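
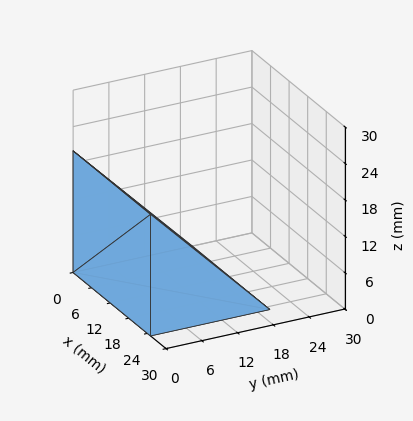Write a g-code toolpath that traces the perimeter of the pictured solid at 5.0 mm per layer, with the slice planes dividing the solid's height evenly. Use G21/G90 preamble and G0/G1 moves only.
Reading the render: the shape is a wedge (ramp): 25 × 20 mm base, rising to 20 mm along the y=0 edge and sloping linearly to z=0 at y=20 (dimensions read to the nearest mm from the axis ticks). For the g-code, the solid's height is divided into equal slices at the stated Δz and each level perimeter traced with G1 moves after a G0 lift.

; perimeter-only toolpath
G21 ; units = mm
G90 ; absolute positioning
G28 ; home
; layer 1
G0 Z5.0
G0 X0.0 Y0.0
G1 X25.0 Y0.0
G1 X25.0 Y15.0
G1 X0.0 Y15.0
G1 X0.0 Y0.0
; layer 2
G0 Z10.0
G0 X0.0 Y0.0
G1 X25.0 Y0.0
G1 X25.0 Y10.0
G1 X0.0 Y10.0
G1 X0.0 Y0.0
; layer 3
G0 Z15.0
G0 X0.0 Y0.0
G1 X25.0 Y0.0
G1 X25.0 Y5.0
G1 X0.0 Y5.0
G1 X0.0 Y0.0
M2 ; end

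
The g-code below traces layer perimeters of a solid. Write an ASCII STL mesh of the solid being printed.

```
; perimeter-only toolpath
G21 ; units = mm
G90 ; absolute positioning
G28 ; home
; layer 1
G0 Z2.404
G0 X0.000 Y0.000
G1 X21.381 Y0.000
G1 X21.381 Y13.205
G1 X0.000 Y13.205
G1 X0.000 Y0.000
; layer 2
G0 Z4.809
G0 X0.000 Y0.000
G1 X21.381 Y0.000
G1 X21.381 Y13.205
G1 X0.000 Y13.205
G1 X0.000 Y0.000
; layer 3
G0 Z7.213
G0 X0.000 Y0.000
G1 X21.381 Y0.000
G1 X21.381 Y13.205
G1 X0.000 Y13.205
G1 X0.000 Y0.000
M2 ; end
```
solid part
  facet normal 0.0000 0.0000 -1.0000
    outer loop
      vertex 21.381 13.205 0.000
      vertex 21.381 0.000 0.000
      vertex 0.000 0.000 0.000
    endloop
  endfacet
  facet normal 0.0000 0.0000 -1.0000
    outer loop
      vertex 0.000 13.205 0.000
      vertex 21.381 13.205 0.000
      vertex 0.000 0.000 0.000
    endloop
  endfacet
  facet normal 0.0000 0.0000 1.0000
    outer loop
      vertex 0.000 0.000 7.213
      vertex 21.381 0.000 7.213
      vertex 21.381 13.205 7.213
    endloop
  endfacet
  facet normal 0.0000 0.0000 1.0000
    outer loop
      vertex 0.000 0.000 7.213
      vertex 21.381 13.205 7.213
      vertex 0.000 13.205 7.213
    endloop
  endfacet
  facet normal 0.0000 -1.0000 0.0000
    outer loop
      vertex 0.000 0.000 0.000
      vertex 21.381 0.000 0.000
      vertex 21.381 0.000 7.213
    endloop
  endfacet
  facet normal 0.0000 -1.0000 0.0000
    outer loop
      vertex 0.000 0.000 0.000
      vertex 21.381 0.000 7.213
      vertex 0.000 0.000 7.213
    endloop
  endfacet
  facet normal 0.0000 1.0000 0.0000
    outer loop
      vertex 21.381 13.205 7.213
      vertex 21.381 13.205 0.000
      vertex 0.000 13.205 0.000
    endloop
  endfacet
  facet normal 0.0000 1.0000 0.0000
    outer loop
      vertex 0.000 13.205 7.213
      vertex 21.381 13.205 7.213
      vertex 0.000 13.205 0.000
    endloop
  endfacet
  facet normal -1.0000 0.0000 0.0000
    outer loop
      vertex 0.000 13.205 7.213
      vertex 0.000 13.205 0.000
      vertex 0.000 0.000 0.000
    endloop
  endfacet
  facet normal -1.0000 0.0000 0.0000
    outer loop
      vertex 0.000 0.000 7.213
      vertex 0.000 13.205 7.213
      vertex 0.000 0.000 0.000
    endloop
  endfacet
  facet normal 1.0000 0.0000 0.0000
    outer loop
      vertex 21.381 0.000 0.000
      vertex 21.381 13.205 0.000
      vertex 21.381 13.205 7.213
    endloop
  endfacet
  facet normal 1.0000 0.0000 0.0000
    outer loop
      vertex 21.381 0.000 0.000
      vertex 21.381 13.205 7.213
      vertex 21.381 0.000 7.213
    endloop
  endfacet
endsolid part

The G0 Z moves step by Δz≈2.404 mm. Every layer's G1 loop is the same polygon, so the solid is a straight extrusion of it from z=0 to z≈7.21. Closing with flat bottom and top caps and triangulating gives 12 facets — a rectangular box, roughly 21.4 × 13.2 mm footprint and 7.21 mm tall.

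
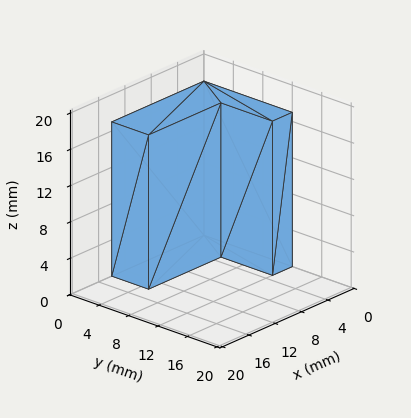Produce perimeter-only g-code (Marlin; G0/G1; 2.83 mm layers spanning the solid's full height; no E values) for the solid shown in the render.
Reading the render: the shape is an L-shaped prism: outer 14 × 12 mm, arm thicknesses ≈ 5 mm (horizontal) and 3 mm (vertical), extruded 17 mm in z (dimensions read to the nearest mm from the axis ticks). For the g-code, the solid's height is divided into equal slices at the stated Δz and each level perimeter traced with G1 moves after a G0 lift.

; perimeter-only toolpath
G21 ; units = mm
G90 ; absolute positioning
G28 ; home
; layer 1
G0 Z2.83
G0 X0.00 Y0.00
G1 X14.00 Y0.00
G1 X14.00 Y5.00
G1 X3.00 Y5.00
G1 X3.00 Y12.00
G1 X0.00 Y12.00
G1 X0.00 Y0.00
; layer 2
G0 Z5.67
G0 X0.00 Y0.00
G1 X14.00 Y0.00
G1 X14.00 Y5.00
G1 X3.00 Y5.00
G1 X3.00 Y12.00
G1 X0.00 Y12.00
G1 X0.00 Y0.00
; layer 3
G0 Z8.50
G0 X0.00 Y0.00
G1 X14.00 Y0.00
G1 X14.00 Y5.00
G1 X3.00 Y5.00
G1 X3.00 Y12.00
G1 X0.00 Y12.00
G1 X0.00 Y0.00
; layer 4
G0 Z11.33
G0 X0.00 Y0.00
G1 X14.00 Y0.00
G1 X14.00 Y5.00
G1 X3.00 Y5.00
G1 X3.00 Y12.00
G1 X0.00 Y12.00
G1 X0.00 Y0.00
; layer 5
G0 Z14.17
G0 X0.00 Y0.00
G1 X14.00 Y0.00
G1 X14.00 Y5.00
G1 X3.00 Y5.00
G1 X3.00 Y12.00
G1 X0.00 Y12.00
G1 X0.00 Y0.00
; layer 6
G0 Z17.00
G0 X0.00 Y0.00
G1 X14.00 Y0.00
G1 X14.00 Y5.00
G1 X3.00 Y5.00
G1 X3.00 Y12.00
G1 X0.00 Y12.00
G1 X0.00 Y0.00
M2 ; end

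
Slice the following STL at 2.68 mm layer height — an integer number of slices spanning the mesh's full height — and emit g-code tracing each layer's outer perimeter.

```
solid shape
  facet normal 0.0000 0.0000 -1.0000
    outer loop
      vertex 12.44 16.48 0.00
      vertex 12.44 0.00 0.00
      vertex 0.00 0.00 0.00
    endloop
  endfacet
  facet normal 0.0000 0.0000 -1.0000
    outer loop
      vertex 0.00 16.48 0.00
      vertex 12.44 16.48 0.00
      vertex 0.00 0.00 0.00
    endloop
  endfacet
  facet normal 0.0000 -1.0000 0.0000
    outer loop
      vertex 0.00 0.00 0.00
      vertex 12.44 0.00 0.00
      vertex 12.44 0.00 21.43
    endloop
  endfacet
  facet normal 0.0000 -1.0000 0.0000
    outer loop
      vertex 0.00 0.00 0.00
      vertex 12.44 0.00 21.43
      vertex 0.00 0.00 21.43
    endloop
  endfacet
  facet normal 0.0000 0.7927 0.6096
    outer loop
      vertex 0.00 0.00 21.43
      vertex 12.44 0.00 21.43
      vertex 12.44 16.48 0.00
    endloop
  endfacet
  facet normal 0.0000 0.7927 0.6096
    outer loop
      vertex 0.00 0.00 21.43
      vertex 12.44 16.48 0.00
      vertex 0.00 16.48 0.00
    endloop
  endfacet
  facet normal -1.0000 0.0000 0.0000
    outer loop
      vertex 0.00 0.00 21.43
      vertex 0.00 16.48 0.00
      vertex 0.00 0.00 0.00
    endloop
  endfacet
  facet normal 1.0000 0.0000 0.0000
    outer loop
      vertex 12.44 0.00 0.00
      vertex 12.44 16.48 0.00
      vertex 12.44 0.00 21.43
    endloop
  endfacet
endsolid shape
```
; perimeter-only toolpath
G21 ; units = mm
G90 ; absolute positioning
G28 ; home
; layer 1
G0 Z2.68
G0 X0.00 Y0.00
G1 X12.44 Y0.00
G1 X12.44 Y14.42
G1 X0.00 Y14.42
G1 X0.00 Y0.00
; layer 2
G0 Z5.36
G0 X0.00 Y0.00
G1 X12.44 Y0.00
G1 X12.44 Y12.36
G1 X0.00 Y12.36
G1 X0.00 Y0.00
; layer 3
G0 Z8.04
G0 X0.00 Y0.00
G1 X12.44 Y0.00
G1 X12.44 Y10.30
G1 X0.00 Y10.30
G1 X0.00 Y0.00
; layer 4
G0 Z10.71
G0 X0.00 Y0.00
G1 X12.44 Y0.00
G1 X12.44 Y8.24
G1 X0.00 Y8.24
G1 X0.00 Y0.00
; layer 5
G0 Z13.39
G0 X0.00 Y0.00
G1 X12.44 Y0.00
G1 X12.44 Y6.18
G1 X0.00 Y6.18
G1 X0.00 Y0.00
; layer 6
G0 Z16.07
G0 X0.00 Y0.00
G1 X12.44 Y0.00
G1 X12.44 Y4.12
G1 X0.00 Y4.12
G1 X0.00 Y0.00
; layer 7
G0 Z18.75
G0 X0.00 Y0.00
G1 X12.44 Y0.00
G1 X12.44 Y2.06
G1 X0.00 Y2.06
G1 X0.00 Y0.00
M2 ; end

The solid is a wedge (ramp): 12.4 × 16.5 mm base, rising to 21.4 mm along the y=0 edge and sloping linearly to z=0 at y=16.5. Slicing at Δz = 2.68 mm — 8 equal slices spanning the solid's height, so layer i sits at z = i·h/8 — gives 7 non-empty perimeters. Each is a 4-segment closed polygon; G0 lifts to the layer z and rapids to the start vertex, then G1 traces the edges. The cross-section shrinks linearly with z (the slice at the apex is degenerate and omitted).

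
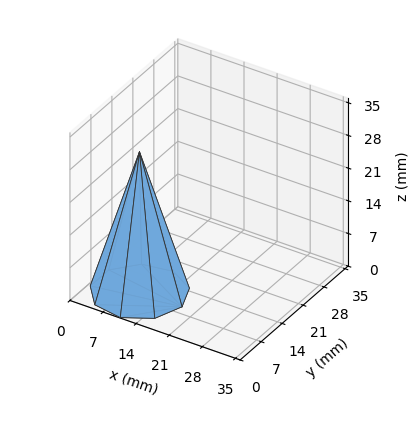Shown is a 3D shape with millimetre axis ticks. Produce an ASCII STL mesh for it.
Reading the render: the shape is a regular 9-sided pyramid, base circumscribed radius ≈ 9 mm, apex at z ≈ 30 mm (dimensions read to the nearest mm from the axis ticks). For the STL, each face is triangulated and given an outward normal.

solid part
  facet normal 0.0000 0.0000 -1.0000
    outer loop
      vertex 10.563 17.863 0.000
      vertex 15.894 14.785 0.000
      vertex 18.000 9.000 0.000
    endloop
  endfacet
  facet normal 0.0000 0.0000 -1.0000
    outer loop
      vertex 4.500 16.794 0.000
      vertex 10.563 17.863 0.000
      vertex 18.000 9.000 0.000
    endloop
  endfacet
  facet normal 0.0000 0.0000 -1.0000
    outer loop
      vertex 0.543 12.078 0.000
      vertex 4.500 16.794 0.000
      vertex 18.000 9.000 0.000
    endloop
  endfacet
  facet normal 0.0000 0.0000 -1.0000
    outer loop
      vertex 0.543 5.922 0.000
      vertex 0.543 12.078 0.000
      vertex 18.000 9.000 0.000
    endloop
  endfacet
  facet normal 0.0000 0.0000 -1.0000
    outer loop
      vertex 4.500 1.206 0.000
      vertex 0.543 5.922 0.000
      vertex 18.000 9.000 0.000
    endloop
  endfacet
  facet normal 0.0000 0.0000 -1.0000
    outer loop
      vertex 10.563 0.137 0.000
      vertex 4.500 1.206 0.000
      vertex 18.000 9.000 0.000
    endloop
  endfacet
  facet normal 0.0000 0.0000 -1.0000
    outer loop
      vertex 15.894 3.215 0.000
      vertex 10.563 0.137 0.000
      vertex 18.000 9.000 0.000
    endloop
  endfacet
  facet normal 0.9044 0.3292 0.2713
    outer loop
      vertex 18.000 9.000 0.000
      vertex 15.894 14.785 0.000
      vertex 9.000 9.000 30.000
    endloop
  endfacet
  facet normal 0.4813 0.8335 0.2713
    outer loop
      vertex 15.894 14.785 0.000
      vertex 10.563 17.863 0.000
      vertex 9.000 9.000 30.000
    endloop
  endfacet
  facet normal -0.1671 0.9479 0.2713
    outer loop
      vertex 10.563 17.863 0.000
      vertex 4.500 16.794 0.000
      vertex 9.000 9.000 30.000
    endloop
  endfacet
  facet normal -0.7373 0.6187 0.2713
    outer loop
      vertex 4.500 16.794 0.000
      vertex 0.543 12.078 0.000
      vertex 9.000 9.000 30.000
    endloop
  endfacet
  facet normal -0.9625 0.0000 0.2713
    outer loop
      vertex 0.543 12.078 0.000
      vertex 0.543 5.922 0.000
      vertex 9.000 9.000 30.000
    endloop
  endfacet
  facet normal -0.7373 -0.6187 0.2713
    outer loop
      vertex 0.543 5.922 0.000
      vertex 4.500 1.206 0.000
      vertex 9.000 9.000 30.000
    endloop
  endfacet
  facet normal -0.1671 -0.9479 0.2713
    outer loop
      vertex 4.500 1.206 0.000
      vertex 10.563 0.137 0.000
      vertex 9.000 9.000 30.000
    endloop
  endfacet
  facet normal 0.4813 -0.8335 0.2713
    outer loop
      vertex 10.563 0.137 0.000
      vertex 15.894 3.215 0.000
      vertex 9.000 9.000 30.000
    endloop
  endfacet
  facet normal 0.9044 -0.3292 0.2713
    outer loop
      vertex 15.894 3.215 0.000
      vertex 18.000 9.000 0.000
      vertex 9.000 9.000 30.000
    endloop
  endfacet
endsolid part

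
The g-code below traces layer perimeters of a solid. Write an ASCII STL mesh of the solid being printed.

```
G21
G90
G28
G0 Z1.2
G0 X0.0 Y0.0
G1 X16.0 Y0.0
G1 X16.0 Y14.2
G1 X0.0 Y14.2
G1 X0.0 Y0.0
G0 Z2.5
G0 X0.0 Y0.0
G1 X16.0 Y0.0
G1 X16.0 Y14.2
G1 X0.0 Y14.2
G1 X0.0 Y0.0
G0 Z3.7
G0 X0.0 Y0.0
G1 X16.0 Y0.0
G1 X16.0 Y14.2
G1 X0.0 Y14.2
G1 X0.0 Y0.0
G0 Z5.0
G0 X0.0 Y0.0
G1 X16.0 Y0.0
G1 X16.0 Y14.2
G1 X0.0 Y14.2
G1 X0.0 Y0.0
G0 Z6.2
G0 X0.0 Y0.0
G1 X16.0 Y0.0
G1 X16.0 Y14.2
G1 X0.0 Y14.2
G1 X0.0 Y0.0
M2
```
solid part
  facet normal 0.0000 0.0000 -1.0000
    outer loop
      vertex 16.0 14.2 0.0
      vertex 16.0 0.0 0.0
      vertex 0.0 0.0 0.0
    endloop
  endfacet
  facet normal 0.0000 0.0000 -1.0000
    outer loop
      vertex 0.0 14.2 0.0
      vertex 16.0 14.2 0.0
      vertex 0.0 0.0 0.0
    endloop
  endfacet
  facet normal 0.0000 0.0000 1.0000
    outer loop
      vertex 0.0 0.0 6.2
      vertex 16.0 0.0 6.2
      vertex 16.0 14.2 6.2
    endloop
  endfacet
  facet normal 0.0000 0.0000 1.0000
    outer loop
      vertex 0.0 0.0 6.2
      vertex 16.0 14.2 6.2
      vertex 0.0 14.2 6.2
    endloop
  endfacet
  facet normal 0.0000 -1.0000 0.0000
    outer loop
      vertex 0.0 0.0 0.0
      vertex 16.0 0.0 0.0
      vertex 16.0 0.0 6.2
    endloop
  endfacet
  facet normal 0.0000 -1.0000 0.0000
    outer loop
      vertex 0.0 0.0 0.0
      vertex 16.0 0.0 6.2
      vertex 0.0 0.0 6.2
    endloop
  endfacet
  facet normal 0.0000 1.0000 0.0000
    outer loop
      vertex 16.0 14.2 6.2
      vertex 16.0 14.2 0.0
      vertex 0.0 14.2 0.0
    endloop
  endfacet
  facet normal 0.0000 1.0000 0.0000
    outer loop
      vertex 0.0 14.2 6.2
      vertex 16.0 14.2 6.2
      vertex 0.0 14.2 0.0
    endloop
  endfacet
  facet normal -1.0000 0.0000 0.0000
    outer loop
      vertex 0.0 14.2 6.2
      vertex 0.0 14.2 0.0
      vertex 0.0 0.0 0.0
    endloop
  endfacet
  facet normal -1.0000 0.0000 0.0000
    outer loop
      vertex 0.0 0.0 6.2
      vertex 0.0 14.2 6.2
      vertex 0.0 0.0 0.0
    endloop
  endfacet
  facet normal 1.0000 0.0000 0.0000
    outer loop
      vertex 16.0 0.0 0.0
      vertex 16.0 14.2 0.0
      vertex 16.0 14.2 6.2
    endloop
  endfacet
  facet normal 1.0000 0.0000 0.0000
    outer loop
      vertex 16.0 0.0 0.0
      vertex 16.0 14.2 6.2
      vertex 16.0 0.0 6.2
    endloop
  endfacet
endsolid part

The G0 Z moves step by Δz≈1.2 mm. Every layer's G1 loop is the same polygon, so the solid is a straight extrusion of it from z=0 to z≈6.2. Closing with flat bottom and top caps and triangulating gives 12 facets — a rectangular box, roughly 16 × 14.2 mm footprint and 6.2 mm tall.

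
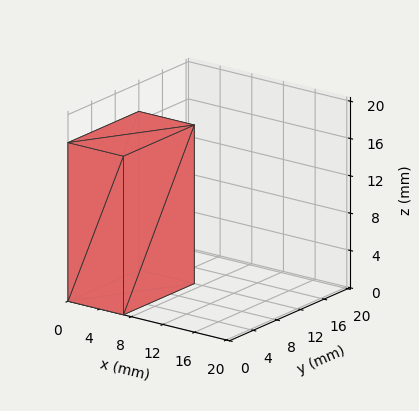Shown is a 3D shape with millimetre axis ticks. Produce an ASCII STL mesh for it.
Reading the render: the shape is a rectangular box, roughly 7 × 12 mm footprint and 17 mm tall (dimensions read to the nearest mm from the axis ticks). For the STL, each face is triangulated and given an outward normal.

solid part
  facet normal 0.0000 0.0000 -1.0000
    outer loop
      vertex 7.0 12.0 0.0
      vertex 7.0 0.0 0.0
      vertex 0.0 0.0 0.0
    endloop
  endfacet
  facet normal 0.0000 0.0000 -1.0000
    outer loop
      vertex 0.0 12.0 0.0
      vertex 7.0 12.0 0.0
      vertex 0.0 0.0 0.0
    endloop
  endfacet
  facet normal 0.0000 0.0000 1.0000
    outer loop
      vertex 0.0 0.0 17.0
      vertex 7.0 0.0 17.0
      vertex 7.0 12.0 17.0
    endloop
  endfacet
  facet normal 0.0000 0.0000 1.0000
    outer loop
      vertex 0.0 0.0 17.0
      vertex 7.0 12.0 17.0
      vertex 0.0 12.0 17.0
    endloop
  endfacet
  facet normal 0.0000 -1.0000 0.0000
    outer loop
      vertex 0.0 0.0 0.0
      vertex 7.0 0.0 0.0
      vertex 7.0 0.0 17.0
    endloop
  endfacet
  facet normal 0.0000 -1.0000 0.0000
    outer loop
      vertex 0.0 0.0 0.0
      vertex 7.0 0.0 17.0
      vertex 0.0 0.0 17.0
    endloop
  endfacet
  facet normal 0.0000 1.0000 0.0000
    outer loop
      vertex 7.0 12.0 17.0
      vertex 7.0 12.0 0.0
      vertex 0.0 12.0 0.0
    endloop
  endfacet
  facet normal 0.0000 1.0000 0.0000
    outer loop
      vertex 0.0 12.0 17.0
      vertex 7.0 12.0 17.0
      vertex 0.0 12.0 0.0
    endloop
  endfacet
  facet normal -1.0000 0.0000 0.0000
    outer loop
      vertex 0.0 12.0 17.0
      vertex 0.0 12.0 0.0
      vertex 0.0 0.0 0.0
    endloop
  endfacet
  facet normal -1.0000 0.0000 0.0000
    outer loop
      vertex 0.0 0.0 17.0
      vertex 0.0 12.0 17.0
      vertex 0.0 0.0 0.0
    endloop
  endfacet
  facet normal 1.0000 0.0000 0.0000
    outer loop
      vertex 7.0 0.0 0.0
      vertex 7.0 12.0 0.0
      vertex 7.0 12.0 17.0
    endloop
  endfacet
  facet normal 1.0000 0.0000 0.0000
    outer loop
      vertex 7.0 0.0 0.0
      vertex 7.0 12.0 17.0
      vertex 7.0 0.0 17.0
    endloop
  endfacet
endsolid part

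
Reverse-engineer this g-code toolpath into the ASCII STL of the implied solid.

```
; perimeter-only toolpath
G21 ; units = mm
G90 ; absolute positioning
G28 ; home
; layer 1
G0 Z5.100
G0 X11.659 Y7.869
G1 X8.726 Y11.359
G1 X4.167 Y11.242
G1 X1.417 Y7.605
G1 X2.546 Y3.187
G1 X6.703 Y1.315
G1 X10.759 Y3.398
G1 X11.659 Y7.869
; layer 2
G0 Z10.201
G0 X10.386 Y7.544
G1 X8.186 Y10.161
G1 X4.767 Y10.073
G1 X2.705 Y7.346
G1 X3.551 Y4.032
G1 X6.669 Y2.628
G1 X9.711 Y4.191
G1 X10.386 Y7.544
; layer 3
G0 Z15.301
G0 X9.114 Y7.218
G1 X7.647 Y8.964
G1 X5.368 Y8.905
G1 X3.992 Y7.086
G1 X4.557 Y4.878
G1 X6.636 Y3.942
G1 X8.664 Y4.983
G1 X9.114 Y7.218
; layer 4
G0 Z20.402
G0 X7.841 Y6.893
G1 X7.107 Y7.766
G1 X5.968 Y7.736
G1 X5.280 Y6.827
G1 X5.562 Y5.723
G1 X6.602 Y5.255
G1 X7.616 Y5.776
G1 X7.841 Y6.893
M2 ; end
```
solid part
  facet normal 0.0000 0.0000 -1.0000
    outer loop
      vertex 3.567 12.410 0.000
      vertex 9.265 12.557 0.000
      vertex 12.932 8.194 0.000
    endloop
  endfacet
  facet normal 0.0000 0.0000 -1.0000
    outer loop
      vertex 0.129 7.864 0.000
      vertex 3.567 12.410 0.000
      vertex 12.932 8.194 0.000
    endloop
  endfacet
  facet normal 0.0000 0.0000 -1.0000
    outer loop
      vertex 1.540 2.342 0.000
      vertex 0.129 7.864 0.000
      vertex 12.932 8.194 0.000
    endloop
  endfacet
  facet normal 0.0000 0.0000 -1.0000
    outer loop
      vertex 6.737 0.002 0.000
      vertex 1.540 2.342 0.000
      vertex 12.932 8.194 0.000
    endloop
  endfacet
  facet normal 0.0000 0.0000 -1.0000
    outer loop
      vertex 11.807 2.606 0.000
      vertex 6.737 0.002 0.000
      vertex 12.932 8.194 0.000
    endloop
  endfacet
  facet normal 0.7457 0.6268 0.2261
    outer loop
      vertex 12.932 8.194 0.000
      vertex 9.265 12.557 0.000
      vertex 6.568 6.568 25.502
    endloop
  endfacet
  facet normal -0.0251 0.9738 0.2260
    outer loop
      vertex 9.265 12.557 0.000
      vertex 3.567 12.410 0.000
      vertex 6.568 6.568 25.502
    endloop
  endfacet
  facet normal -0.7770 0.5876 0.2260
    outer loop
      vertex 3.567 12.410 0.000
      vertex 0.129 7.864 0.000
      vertex 6.568 6.568 25.502
    endloop
  endfacet
  facet normal -0.9438 -0.2412 0.2260
    outer loop
      vertex 0.129 7.864 0.000
      vertex 1.540 2.342 0.000
      vertex 6.568 6.568 25.502
    endloop
  endfacet
  facet normal -0.3999 -0.8882 0.2260
    outer loop
      vertex 1.540 2.342 0.000
      vertex 6.737 0.002 0.000
      vertex 6.568 6.568 25.502
    endloop
  endfacet
  facet normal 0.4450 -0.8665 0.2260
    outer loop
      vertex 6.737 0.002 0.000
      vertex 11.807 2.606 0.000
      vertex 6.568 6.568 25.502
    endloop
  endfacet
  facet normal 0.9550 -0.1923 0.2260
    outer loop
      vertex 11.807 2.606 0.000
      vertex 12.932 8.194 0.000
      vertex 6.568 6.568 25.502
    endloop
  endfacet
endsolid part

The G0 Z moves step by Δz≈5.100 mm. The G1 loops shrink linearly with z, so the solid tapers from its base footprint up to z≈25.5. Closing with a flat bottom cap and the tapered top and triangulating gives 12 facets — a regular 7-sided pyramid, base circumscribed radius ≈ 6.57 mm, apex at z ≈ 25.5 mm.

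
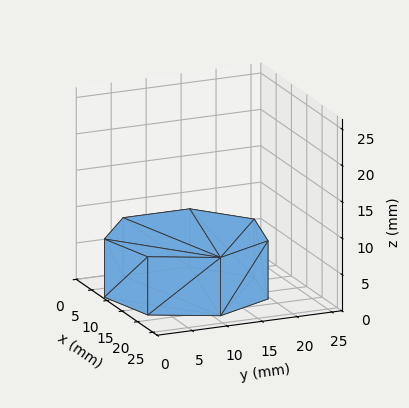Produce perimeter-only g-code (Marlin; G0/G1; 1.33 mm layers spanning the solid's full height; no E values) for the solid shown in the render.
Reading the render: the shape is a regular 7-sided prism (a cylinder approximated with 7 flat sides), circumscribed radius ≈ 11 mm, height ≈ 8 mm (dimensions read to the nearest mm from the axis ticks). For the g-code, the solid's height is divided into equal slices at the stated Δz and each level perimeter traced with G1 moves after a G0 lift.

; perimeter-only toolpath
G21 ; units = mm
G90 ; absolute positioning
G28 ; home
; layer 1
G0 Z1.33
G0 X22.00 Y11.00
G1 X17.86 Y19.60
G1 X8.55 Y21.72
G1 X1.09 Y15.77
G1 X1.09 Y6.23
G1 X8.55 Y0.28
G1 X17.86 Y2.40
G1 X22.00 Y11.00
; layer 2
G0 Z2.67
G0 X22.00 Y11.00
G1 X17.86 Y19.60
G1 X8.55 Y21.72
G1 X1.09 Y15.77
G1 X1.09 Y6.23
G1 X8.55 Y0.28
G1 X17.86 Y2.40
G1 X22.00 Y11.00
; layer 3
G0 Z4.00
G0 X22.00 Y11.00
G1 X17.86 Y19.60
G1 X8.55 Y21.72
G1 X1.09 Y15.77
G1 X1.09 Y6.23
G1 X8.55 Y0.28
G1 X17.86 Y2.40
G1 X22.00 Y11.00
; layer 4
G0 Z5.33
G0 X22.00 Y11.00
G1 X17.86 Y19.60
G1 X8.55 Y21.72
G1 X1.09 Y15.77
G1 X1.09 Y6.23
G1 X8.55 Y0.28
G1 X17.86 Y2.40
G1 X22.00 Y11.00
; layer 5
G0 Z6.67
G0 X22.00 Y11.00
G1 X17.86 Y19.60
G1 X8.55 Y21.72
G1 X1.09 Y15.77
G1 X1.09 Y6.23
G1 X8.55 Y0.28
G1 X17.86 Y2.40
G1 X22.00 Y11.00
; layer 6
G0 Z8.00
G0 X22.00 Y11.00
G1 X17.86 Y19.60
G1 X8.55 Y21.72
G1 X1.09 Y15.77
G1 X1.09 Y6.23
G1 X8.55 Y0.28
G1 X17.86 Y2.40
G1 X22.00 Y11.00
M2 ; end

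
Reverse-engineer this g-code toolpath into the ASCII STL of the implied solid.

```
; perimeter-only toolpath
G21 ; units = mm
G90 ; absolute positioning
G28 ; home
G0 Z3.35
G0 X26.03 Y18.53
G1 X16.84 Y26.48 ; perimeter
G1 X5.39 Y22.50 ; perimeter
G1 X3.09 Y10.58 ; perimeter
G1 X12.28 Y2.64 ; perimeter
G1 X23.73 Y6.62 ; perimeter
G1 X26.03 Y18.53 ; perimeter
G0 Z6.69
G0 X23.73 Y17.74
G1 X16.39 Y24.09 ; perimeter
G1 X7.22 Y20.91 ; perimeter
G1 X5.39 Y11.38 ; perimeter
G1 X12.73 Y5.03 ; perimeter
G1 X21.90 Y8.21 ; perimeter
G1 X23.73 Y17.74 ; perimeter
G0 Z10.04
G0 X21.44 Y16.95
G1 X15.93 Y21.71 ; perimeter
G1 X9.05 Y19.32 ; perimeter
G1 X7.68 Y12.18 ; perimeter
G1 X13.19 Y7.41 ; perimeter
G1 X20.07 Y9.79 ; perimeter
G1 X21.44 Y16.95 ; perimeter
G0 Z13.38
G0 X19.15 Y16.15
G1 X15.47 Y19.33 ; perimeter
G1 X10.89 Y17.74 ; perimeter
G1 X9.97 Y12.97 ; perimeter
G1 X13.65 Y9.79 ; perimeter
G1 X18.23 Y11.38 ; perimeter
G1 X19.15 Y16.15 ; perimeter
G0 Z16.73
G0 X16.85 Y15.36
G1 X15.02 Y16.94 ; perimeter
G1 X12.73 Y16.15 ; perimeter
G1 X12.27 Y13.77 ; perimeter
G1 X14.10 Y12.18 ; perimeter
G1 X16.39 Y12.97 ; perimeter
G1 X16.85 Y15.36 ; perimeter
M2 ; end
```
solid part
  facet normal 0.0000 0.0000 -1.0000
    outer loop
      vertex 3.55 24.09 0.00
      vertex 17.30 28.86 0.00
      vertex 28.32 19.33 0.00
    endloop
  endfacet
  facet normal 0.0000 0.0000 -1.0000
    outer loop
      vertex 0.80 9.79 0.00
      vertex 3.55 24.09 0.00
      vertex 28.32 19.33 0.00
    endloop
  endfacet
  facet normal 0.0000 0.0000 -1.0000
    outer loop
      vertex 11.82 0.26 0.00
      vertex 0.80 9.79 0.00
      vertex 28.32 19.33 0.00
    endloop
  endfacet
  facet normal 0.0000 0.0000 -1.0000
    outer loop
      vertex 25.57 5.03 0.00
      vertex 11.82 0.26 0.00
      vertex 28.32 19.33 0.00
    endloop
  endfacet
  facet normal 0.5539 0.6405 0.5320
    outer loop
      vertex 28.32 19.33 0.00
      vertex 17.30 28.86 0.00
      vertex 14.56 14.56 20.07
    endloop
  endfacet
  facet normal -0.2775 0.7999 0.5321
    outer loop
      vertex 17.30 28.86 0.00
      vertex 3.55 24.09 0.00
      vertex 14.56 14.56 20.07
    endloop
  endfacet
  facet normal -0.8315 0.1599 0.5321
    outer loop
      vertex 3.55 24.09 0.00
      vertex 0.80 9.79 0.00
      vertex 14.56 14.56 20.07
    endloop
  endfacet
  facet normal -0.5539 -0.6405 0.5320
    outer loop
      vertex 0.80 9.79 0.00
      vertex 11.82 0.26 0.00
      vertex 14.56 14.56 20.07
    endloop
  endfacet
  facet normal 0.2775 -0.7999 0.5321
    outer loop
      vertex 11.82 0.26 0.00
      vertex 25.57 5.03 0.00
      vertex 14.56 14.56 20.07
    endloop
  endfacet
  facet normal 0.8315 -0.1599 0.5321
    outer loop
      vertex 25.57 5.03 0.00
      vertex 28.32 19.33 0.00
      vertex 14.56 14.56 20.07
    endloop
  endfacet
endsolid part

The G0 Z moves step by Δz≈3.35 mm. The G1 loops shrink linearly with z, so the solid tapers from its base footprint up to z≈20.1. Closing with a flat bottom cap and the tapered top and triangulating gives 10 facets — a regular 6-sided pyramid, base circumscribed radius ≈ 14.6 mm, apex at z ≈ 20.1 mm.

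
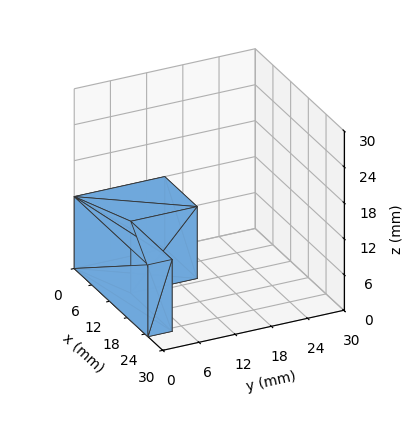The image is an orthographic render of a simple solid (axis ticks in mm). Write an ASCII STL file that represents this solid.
Reading the render: the shape is an L-shaped prism: outer 25 × 15 mm, arm thicknesses ≈ 4 mm (horizontal) and 11 mm (vertical), extruded 12 mm in z (dimensions read to the nearest mm from the axis ticks). For the STL, each face is triangulated and given an outward normal.

solid part
  facet normal 0.0000 0.0000 -1.0000
    outer loop
      vertex 25.000 4.000 0.000
      vertex 25.000 0.000 0.000
      vertex 0.000 0.000 0.000
    endloop
  endfacet
  facet normal 0.0000 0.0000 -1.0000
    outer loop
      vertex 11.000 4.000 0.000
      vertex 25.000 4.000 0.000
      vertex 0.000 0.000 0.000
    endloop
  endfacet
  facet normal 0.0000 0.0000 -1.0000
    outer loop
      vertex 11.000 15.000 0.000
      vertex 11.000 4.000 0.000
      vertex 0.000 0.000 0.000
    endloop
  endfacet
  facet normal 0.0000 0.0000 -1.0000
    outer loop
      vertex 0.000 15.000 0.000
      vertex 11.000 15.000 0.000
      vertex 0.000 0.000 0.000
    endloop
  endfacet
  facet normal 0.0000 0.0000 1.0000
    outer loop
      vertex 0.000 0.000 12.000
      vertex 25.000 0.000 12.000
      vertex 25.000 4.000 12.000
    endloop
  endfacet
  facet normal 0.0000 0.0000 1.0000
    outer loop
      vertex 0.000 0.000 12.000
      vertex 25.000 4.000 12.000
      vertex 11.000 4.000 12.000
    endloop
  endfacet
  facet normal 0.0000 0.0000 1.0000
    outer loop
      vertex 0.000 0.000 12.000
      vertex 11.000 4.000 12.000
      vertex 11.000 15.000 12.000
    endloop
  endfacet
  facet normal 0.0000 0.0000 1.0000
    outer loop
      vertex 0.000 0.000 12.000
      vertex 11.000 15.000 12.000
      vertex 0.000 15.000 12.000
    endloop
  endfacet
  facet normal 0.0000 -1.0000 0.0000
    outer loop
      vertex 0.000 0.000 0.000
      vertex 25.000 0.000 0.000
      vertex 25.000 0.000 12.000
    endloop
  endfacet
  facet normal 0.0000 -1.0000 0.0000
    outer loop
      vertex 0.000 0.000 0.000
      vertex 25.000 0.000 12.000
      vertex 0.000 0.000 12.000
    endloop
  endfacet
  facet normal 1.0000 0.0000 0.0000
    outer loop
      vertex 25.000 0.000 0.000
      vertex 25.000 4.000 0.000
      vertex 25.000 4.000 12.000
    endloop
  endfacet
  facet normal 1.0000 0.0000 0.0000
    outer loop
      vertex 25.000 0.000 0.000
      vertex 25.000 4.000 12.000
      vertex 25.000 0.000 12.000
    endloop
  endfacet
  facet normal 0.0000 1.0000 0.0000
    outer loop
      vertex 25.000 4.000 0.000
      vertex 11.000 4.000 0.000
      vertex 11.000 4.000 12.000
    endloop
  endfacet
  facet normal 0.0000 1.0000 0.0000
    outer loop
      vertex 25.000 4.000 0.000
      vertex 11.000 4.000 12.000
      vertex 25.000 4.000 12.000
    endloop
  endfacet
  facet normal 1.0000 0.0000 0.0000
    outer loop
      vertex 11.000 4.000 0.000
      vertex 11.000 15.000 0.000
      vertex 11.000 15.000 12.000
    endloop
  endfacet
  facet normal 1.0000 0.0000 0.0000
    outer loop
      vertex 11.000 4.000 0.000
      vertex 11.000 15.000 12.000
      vertex 11.000 4.000 12.000
    endloop
  endfacet
  facet normal 0.0000 1.0000 0.0000
    outer loop
      vertex 11.000 15.000 0.000
      vertex 0.000 15.000 0.000
      vertex 0.000 15.000 12.000
    endloop
  endfacet
  facet normal 0.0000 1.0000 0.0000
    outer loop
      vertex 11.000 15.000 0.000
      vertex 0.000 15.000 12.000
      vertex 11.000 15.000 12.000
    endloop
  endfacet
  facet normal -1.0000 0.0000 0.0000
    outer loop
      vertex 0.000 15.000 0.000
      vertex 0.000 0.000 0.000
      vertex 0.000 0.000 12.000
    endloop
  endfacet
  facet normal -1.0000 0.0000 0.0000
    outer loop
      vertex 0.000 15.000 0.000
      vertex 0.000 0.000 12.000
      vertex 0.000 15.000 12.000
    endloop
  endfacet
endsolid part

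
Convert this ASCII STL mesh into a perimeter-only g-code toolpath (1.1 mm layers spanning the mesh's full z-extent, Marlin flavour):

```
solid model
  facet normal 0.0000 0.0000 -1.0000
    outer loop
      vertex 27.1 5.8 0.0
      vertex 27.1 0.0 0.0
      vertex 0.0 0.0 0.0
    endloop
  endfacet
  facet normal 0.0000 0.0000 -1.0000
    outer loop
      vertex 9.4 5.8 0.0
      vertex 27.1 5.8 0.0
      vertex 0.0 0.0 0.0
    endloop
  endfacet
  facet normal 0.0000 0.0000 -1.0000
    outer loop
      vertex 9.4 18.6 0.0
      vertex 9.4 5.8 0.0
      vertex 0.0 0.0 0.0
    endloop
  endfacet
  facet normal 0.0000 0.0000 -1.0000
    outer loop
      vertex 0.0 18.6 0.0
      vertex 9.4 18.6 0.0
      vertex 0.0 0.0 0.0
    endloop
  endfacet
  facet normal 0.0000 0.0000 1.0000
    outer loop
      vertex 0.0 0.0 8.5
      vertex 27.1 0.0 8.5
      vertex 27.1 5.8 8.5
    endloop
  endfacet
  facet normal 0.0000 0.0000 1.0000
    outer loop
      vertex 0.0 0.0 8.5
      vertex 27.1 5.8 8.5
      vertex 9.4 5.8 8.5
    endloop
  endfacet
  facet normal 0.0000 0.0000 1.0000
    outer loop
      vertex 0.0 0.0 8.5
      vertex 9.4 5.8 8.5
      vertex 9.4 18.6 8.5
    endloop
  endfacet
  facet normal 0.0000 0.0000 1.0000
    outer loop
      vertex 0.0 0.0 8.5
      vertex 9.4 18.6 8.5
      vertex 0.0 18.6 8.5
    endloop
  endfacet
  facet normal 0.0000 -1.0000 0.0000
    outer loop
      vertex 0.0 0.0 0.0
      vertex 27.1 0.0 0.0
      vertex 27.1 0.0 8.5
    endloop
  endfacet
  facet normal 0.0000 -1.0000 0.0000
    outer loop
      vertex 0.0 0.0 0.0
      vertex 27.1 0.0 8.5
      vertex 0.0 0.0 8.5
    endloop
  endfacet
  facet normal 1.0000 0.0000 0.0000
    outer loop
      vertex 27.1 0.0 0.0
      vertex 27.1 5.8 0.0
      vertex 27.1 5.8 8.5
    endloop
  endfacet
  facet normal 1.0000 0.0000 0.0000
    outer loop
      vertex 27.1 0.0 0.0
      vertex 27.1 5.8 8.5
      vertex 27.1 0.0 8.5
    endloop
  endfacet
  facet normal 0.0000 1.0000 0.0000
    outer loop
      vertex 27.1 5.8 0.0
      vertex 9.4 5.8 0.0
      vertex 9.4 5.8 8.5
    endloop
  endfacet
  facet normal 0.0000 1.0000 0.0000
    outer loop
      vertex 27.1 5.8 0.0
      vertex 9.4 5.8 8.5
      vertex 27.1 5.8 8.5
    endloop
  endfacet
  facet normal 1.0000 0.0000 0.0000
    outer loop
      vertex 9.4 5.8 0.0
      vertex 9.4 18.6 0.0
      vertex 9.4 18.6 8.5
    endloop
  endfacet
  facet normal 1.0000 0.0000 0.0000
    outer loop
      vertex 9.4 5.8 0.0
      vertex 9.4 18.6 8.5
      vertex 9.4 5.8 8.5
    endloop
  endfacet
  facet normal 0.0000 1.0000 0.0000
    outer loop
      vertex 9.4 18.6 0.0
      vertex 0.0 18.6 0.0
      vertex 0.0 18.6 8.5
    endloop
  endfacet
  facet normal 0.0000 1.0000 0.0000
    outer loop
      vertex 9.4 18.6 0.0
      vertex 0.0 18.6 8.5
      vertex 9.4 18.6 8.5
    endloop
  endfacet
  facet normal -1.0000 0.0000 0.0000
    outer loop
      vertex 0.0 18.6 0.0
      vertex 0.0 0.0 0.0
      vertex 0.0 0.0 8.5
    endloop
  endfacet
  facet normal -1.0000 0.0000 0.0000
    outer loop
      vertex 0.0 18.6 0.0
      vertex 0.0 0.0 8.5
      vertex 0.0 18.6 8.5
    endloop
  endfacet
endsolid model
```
; perimeter-only toolpath
G21 ; units = mm
G90 ; absolute positioning
G28 ; home
; layer 1
G0 Z1.1
G0 X0.0 Y0.0
G1 X27.1 Y0.0
G1 X27.1 Y5.8
G1 X9.4 Y5.8
G1 X9.4 Y18.6
G1 X0.0 Y18.6
G1 X0.0 Y0.0
; layer 2
G0 Z2.1
G0 X0.0 Y0.0
G1 X27.1 Y0.0
G1 X27.1 Y5.8
G1 X9.4 Y5.8
G1 X9.4 Y18.6
G1 X0.0 Y18.6
G1 X0.0 Y0.0
; layer 3
G0 Z3.2
G0 X0.0 Y0.0
G1 X27.1 Y0.0
G1 X27.1 Y5.8
G1 X9.4 Y5.8
G1 X9.4 Y18.6
G1 X0.0 Y18.6
G1 X0.0 Y0.0
; layer 4
G0 Z4.2
G0 X0.0 Y0.0
G1 X27.1 Y0.0
G1 X27.1 Y5.8
G1 X9.4 Y5.8
G1 X9.4 Y18.6
G1 X0.0 Y18.6
G1 X0.0 Y0.0
; layer 5
G0 Z5.3
G0 X0.0 Y0.0
G1 X27.1 Y0.0
G1 X27.1 Y5.8
G1 X9.4 Y5.8
G1 X9.4 Y18.6
G1 X0.0 Y18.6
G1 X0.0 Y0.0
; layer 6
G0 Z6.4
G0 X0.0 Y0.0
G1 X27.1 Y0.0
G1 X27.1 Y5.8
G1 X9.4 Y5.8
G1 X9.4 Y18.6
G1 X0.0 Y18.6
G1 X0.0 Y0.0
; layer 7
G0 Z7.4
G0 X0.0 Y0.0
G1 X27.1 Y0.0
G1 X27.1 Y5.8
G1 X9.4 Y5.8
G1 X9.4 Y18.6
G1 X0.0 Y18.6
G1 X0.0 Y0.0
; layer 8
G0 Z8.5
G0 X0.0 Y0.0
G1 X27.1 Y0.0
G1 X27.1 Y5.8
G1 X9.4 Y5.8
G1 X9.4 Y18.6
G1 X0.0 Y18.6
G1 X0.0 Y0.0
M2 ; end

The solid is an L-shaped prism: outer 27.1 × 18.6 mm, arm thicknesses ≈ 5.8 mm (horizontal) and 9.4 mm (vertical), extruded 8.5 mm in z. Slicing at Δz = 1.1 mm — 8 equal slices spanning the solid's height, so layer i sits at z = i·h/8 — gives 8 non-empty perimeters. Each is a 6-segment closed polygon; G0 lifts to the layer z and rapids to the start vertex, then G1 traces the edges.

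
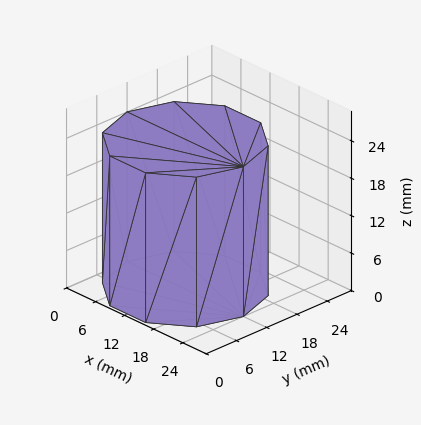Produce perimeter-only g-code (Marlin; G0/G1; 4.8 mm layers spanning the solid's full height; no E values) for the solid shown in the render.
Reading the render: the shape is a regular 10-sided prism (a cylinder approximated with 10 flat sides), circumscribed radius ≈ 12 mm, height ≈ 24 mm (dimensions read to the nearest mm from the axis ticks). For the g-code, the solid's height is divided into equal slices at the stated Δz and each level perimeter traced with G1 moves after a G0 lift.

; perimeter-only toolpath
G21 ; units = mm
G90 ; absolute positioning
G28 ; home
; layer 1
G0 Z4.8
G0 X24.0 Y12.0
G1 X21.7 Y19.1
G1 X15.7 Y23.4
G1 X8.3 Y23.4
G1 X2.3 Y19.1
G1 X0.0 Y12.0
G1 X2.3 Y4.9
G1 X8.3 Y0.6
G1 X15.7 Y0.6
G1 X21.7 Y4.9
G1 X24.0 Y12.0
; layer 2
G0 Z9.6
G0 X24.0 Y12.0
G1 X21.7 Y19.1
G1 X15.7 Y23.4
G1 X8.3 Y23.4
G1 X2.3 Y19.1
G1 X0.0 Y12.0
G1 X2.3 Y4.9
G1 X8.3 Y0.6
G1 X15.7 Y0.6
G1 X21.7 Y4.9
G1 X24.0 Y12.0
; layer 3
G0 Z14.4
G0 X24.0 Y12.0
G1 X21.7 Y19.1
G1 X15.7 Y23.4
G1 X8.3 Y23.4
G1 X2.3 Y19.1
G1 X0.0 Y12.0
G1 X2.3 Y4.9
G1 X8.3 Y0.6
G1 X15.7 Y0.6
G1 X21.7 Y4.9
G1 X24.0 Y12.0
; layer 4
G0 Z19.2
G0 X24.0 Y12.0
G1 X21.7 Y19.1
G1 X15.7 Y23.4
G1 X8.3 Y23.4
G1 X2.3 Y19.1
G1 X0.0 Y12.0
G1 X2.3 Y4.9
G1 X8.3 Y0.6
G1 X15.7 Y0.6
G1 X21.7 Y4.9
G1 X24.0 Y12.0
; layer 5
G0 Z24.0
G0 X24.0 Y12.0
G1 X21.7 Y19.1
G1 X15.7 Y23.4
G1 X8.3 Y23.4
G1 X2.3 Y19.1
G1 X0.0 Y12.0
G1 X2.3 Y4.9
G1 X8.3 Y0.6
G1 X15.7 Y0.6
G1 X21.7 Y4.9
G1 X24.0 Y12.0
M2 ; end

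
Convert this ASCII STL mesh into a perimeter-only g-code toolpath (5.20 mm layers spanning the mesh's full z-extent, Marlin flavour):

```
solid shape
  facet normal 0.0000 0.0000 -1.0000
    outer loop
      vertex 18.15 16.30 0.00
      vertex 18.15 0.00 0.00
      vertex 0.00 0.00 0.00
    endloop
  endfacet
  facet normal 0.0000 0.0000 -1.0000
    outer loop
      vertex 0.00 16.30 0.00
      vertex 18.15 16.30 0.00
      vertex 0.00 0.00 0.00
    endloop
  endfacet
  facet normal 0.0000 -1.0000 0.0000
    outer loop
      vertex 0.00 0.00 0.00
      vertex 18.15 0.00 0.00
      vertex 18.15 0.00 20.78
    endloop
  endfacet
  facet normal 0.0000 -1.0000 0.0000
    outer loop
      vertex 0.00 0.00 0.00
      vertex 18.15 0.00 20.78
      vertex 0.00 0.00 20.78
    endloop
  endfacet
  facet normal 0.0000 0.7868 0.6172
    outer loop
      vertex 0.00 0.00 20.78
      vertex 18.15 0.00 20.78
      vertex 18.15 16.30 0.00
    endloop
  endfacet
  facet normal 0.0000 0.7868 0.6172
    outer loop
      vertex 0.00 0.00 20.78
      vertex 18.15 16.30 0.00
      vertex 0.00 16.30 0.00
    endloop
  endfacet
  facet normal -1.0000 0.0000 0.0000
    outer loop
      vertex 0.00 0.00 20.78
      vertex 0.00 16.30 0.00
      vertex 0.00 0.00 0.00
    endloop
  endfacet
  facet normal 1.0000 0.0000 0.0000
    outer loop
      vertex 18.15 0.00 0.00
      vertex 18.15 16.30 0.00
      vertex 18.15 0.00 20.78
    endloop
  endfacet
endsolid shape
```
; perimeter-only toolpath
G21 ; units = mm
G90 ; absolute positioning
G28 ; home
; layer 1
G0 Z5.20
G0 X0.00 Y0.00
G1 X18.15 Y0.00
G1 X18.15 Y12.23
G1 X0.00 Y12.23
G1 X0.00 Y0.00
; layer 2
G0 Z10.39
G0 X0.00 Y0.00
G1 X18.15 Y0.00
G1 X18.15 Y8.15
G1 X0.00 Y8.15
G1 X0.00 Y0.00
; layer 3
G0 Z15.59
G0 X0.00 Y0.00
G1 X18.15 Y0.00
G1 X18.15 Y4.08
G1 X0.00 Y4.08
G1 X0.00 Y0.00
M2 ; end

The solid is a wedge (ramp): 18.1 × 16.3 mm base, rising to 20.8 mm along the y=0 edge and sloping linearly to z=0 at y=16.3. Slicing at Δz = 5.20 mm — 4 equal slices spanning the solid's height, so layer i sits at z = i·h/4 — gives 3 non-empty perimeters. Each is a 4-segment closed polygon; G0 lifts to the layer z and rapids to the start vertex, then G1 traces the edges. The cross-section shrinks linearly with z (the slice at the apex is degenerate and omitted).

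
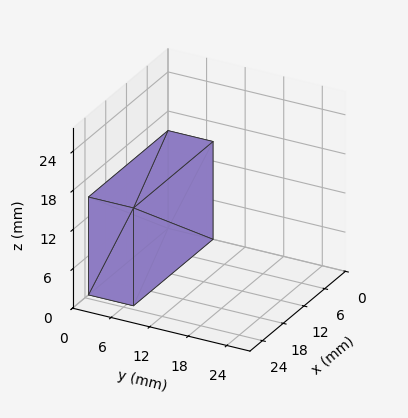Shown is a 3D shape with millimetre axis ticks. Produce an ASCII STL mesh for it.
Reading the render: the shape is a rectangular box, roughly 23 × 7 mm footprint and 15 mm tall (dimensions read to the nearest mm from the axis ticks). For the STL, each face is triangulated and given an outward normal.

solid part
  facet normal 0.0000 0.0000 -1.0000
    outer loop
      vertex 23.0 7.0 0.0
      vertex 23.0 0.0 0.0
      vertex 0.0 0.0 0.0
    endloop
  endfacet
  facet normal 0.0000 0.0000 -1.0000
    outer loop
      vertex 0.0 7.0 0.0
      vertex 23.0 7.0 0.0
      vertex 0.0 0.0 0.0
    endloop
  endfacet
  facet normal 0.0000 0.0000 1.0000
    outer loop
      vertex 0.0 0.0 15.0
      vertex 23.0 0.0 15.0
      vertex 23.0 7.0 15.0
    endloop
  endfacet
  facet normal 0.0000 0.0000 1.0000
    outer loop
      vertex 0.0 0.0 15.0
      vertex 23.0 7.0 15.0
      vertex 0.0 7.0 15.0
    endloop
  endfacet
  facet normal 0.0000 -1.0000 0.0000
    outer loop
      vertex 0.0 0.0 0.0
      vertex 23.0 0.0 0.0
      vertex 23.0 0.0 15.0
    endloop
  endfacet
  facet normal 0.0000 -1.0000 0.0000
    outer loop
      vertex 0.0 0.0 0.0
      vertex 23.0 0.0 15.0
      vertex 0.0 0.0 15.0
    endloop
  endfacet
  facet normal 0.0000 1.0000 0.0000
    outer loop
      vertex 23.0 7.0 15.0
      vertex 23.0 7.0 0.0
      vertex 0.0 7.0 0.0
    endloop
  endfacet
  facet normal 0.0000 1.0000 0.0000
    outer loop
      vertex 0.0 7.0 15.0
      vertex 23.0 7.0 15.0
      vertex 0.0 7.0 0.0
    endloop
  endfacet
  facet normal -1.0000 0.0000 0.0000
    outer loop
      vertex 0.0 7.0 15.0
      vertex 0.0 7.0 0.0
      vertex 0.0 0.0 0.0
    endloop
  endfacet
  facet normal -1.0000 0.0000 0.0000
    outer loop
      vertex 0.0 0.0 15.0
      vertex 0.0 7.0 15.0
      vertex 0.0 0.0 0.0
    endloop
  endfacet
  facet normal 1.0000 0.0000 0.0000
    outer loop
      vertex 23.0 0.0 0.0
      vertex 23.0 7.0 0.0
      vertex 23.0 7.0 15.0
    endloop
  endfacet
  facet normal 1.0000 0.0000 0.0000
    outer loop
      vertex 23.0 0.0 0.0
      vertex 23.0 7.0 15.0
      vertex 23.0 0.0 15.0
    endloop
  endfacet
endsolid part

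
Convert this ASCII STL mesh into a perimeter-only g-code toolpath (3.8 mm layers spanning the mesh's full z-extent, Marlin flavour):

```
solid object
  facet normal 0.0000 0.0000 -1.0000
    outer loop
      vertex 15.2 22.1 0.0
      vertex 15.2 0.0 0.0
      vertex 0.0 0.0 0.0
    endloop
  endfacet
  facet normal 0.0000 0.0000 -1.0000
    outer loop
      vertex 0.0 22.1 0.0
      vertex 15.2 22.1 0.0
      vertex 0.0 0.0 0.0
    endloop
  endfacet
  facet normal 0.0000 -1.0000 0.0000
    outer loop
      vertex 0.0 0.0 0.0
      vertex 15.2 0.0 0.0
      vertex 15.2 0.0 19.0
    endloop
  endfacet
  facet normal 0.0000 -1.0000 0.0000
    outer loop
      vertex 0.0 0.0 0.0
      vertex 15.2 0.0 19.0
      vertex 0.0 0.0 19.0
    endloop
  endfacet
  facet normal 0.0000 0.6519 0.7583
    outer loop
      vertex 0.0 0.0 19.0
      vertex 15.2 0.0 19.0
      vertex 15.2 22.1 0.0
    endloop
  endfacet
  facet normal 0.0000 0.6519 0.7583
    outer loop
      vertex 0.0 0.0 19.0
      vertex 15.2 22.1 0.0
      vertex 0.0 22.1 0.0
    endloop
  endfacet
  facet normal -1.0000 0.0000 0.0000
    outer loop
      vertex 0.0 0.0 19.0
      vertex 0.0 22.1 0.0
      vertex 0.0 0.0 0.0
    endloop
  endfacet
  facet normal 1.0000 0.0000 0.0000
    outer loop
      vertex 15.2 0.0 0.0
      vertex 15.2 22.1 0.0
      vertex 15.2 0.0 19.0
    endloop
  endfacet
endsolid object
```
; perimeter-only toolpath
G21 ; units = mm
G90 ; absolute positioning
G28 ; home
; layer 1
G0 Z3.8
G0 X0.0 Y0.0
G1 X15.2 Y0.0
G1 X15.2 Y17.7
G1 X0.0 Y17.7
G1 X0.0 Y0.0
; layer 2
G0 Z7.6
G0 X0.0 Y0.0
G1 X15.2 Y0.0
G1 X15.2 Y13.3
G1 X0.0 Y13.3
G1 X0.0 Y0.0
; layer 3
G0 Z11.4
G0 X0.0 Y0.0
G1 X15.2 Y0.0
G1 X15.2 Y8.8
G1 X0.0 Y8.8
G1 X0.0 Y0.0
; layer 4
G0 Z15.2
G0 X0.0 Y0.0
G1 X15.2 Y0.0
G1 X15.2 Y4.4
G1 X0.0 Y4.4
G1 X0.0 Y0.0
M2 ; end

The solid is a wedge (ramp): 15.2 × 22.1 mm base, rising to 19 mm along the y=0 edge and sloping linearly to z=0 at y=22.1. Slicing at Δz = 3.8 mm — 5 equal slices spanning the solid's height, so layer i sits at z = i·h/5 — gives 4 non-empty perimeters. Each is a 4-segment closed polygon; G0 lifts to the layer z and rapids to the start vertex, then G1 traces the edges. The cross-section shrinks linearly with z (the slice at the apex is degenerate and omitted).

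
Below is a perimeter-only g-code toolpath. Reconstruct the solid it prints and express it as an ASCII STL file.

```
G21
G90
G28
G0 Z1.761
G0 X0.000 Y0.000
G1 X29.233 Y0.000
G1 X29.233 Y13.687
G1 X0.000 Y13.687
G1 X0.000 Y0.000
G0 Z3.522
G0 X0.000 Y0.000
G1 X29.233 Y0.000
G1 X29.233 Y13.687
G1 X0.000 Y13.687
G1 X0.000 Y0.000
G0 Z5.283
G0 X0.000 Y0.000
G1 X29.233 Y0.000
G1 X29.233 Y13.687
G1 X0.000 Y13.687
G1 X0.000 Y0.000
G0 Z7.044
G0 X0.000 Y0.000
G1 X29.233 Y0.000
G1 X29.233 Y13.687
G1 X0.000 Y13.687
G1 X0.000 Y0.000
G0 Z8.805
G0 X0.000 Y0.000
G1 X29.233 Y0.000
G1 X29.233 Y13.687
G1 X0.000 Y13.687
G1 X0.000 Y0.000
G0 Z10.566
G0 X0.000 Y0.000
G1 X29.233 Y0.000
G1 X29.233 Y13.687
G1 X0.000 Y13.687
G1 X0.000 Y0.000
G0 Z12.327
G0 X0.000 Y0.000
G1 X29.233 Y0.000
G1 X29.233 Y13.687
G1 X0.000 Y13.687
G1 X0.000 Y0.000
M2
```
solid part
  facet normal 0.0000 0.0000 -1.0000
    outer loop
      vertex 29.233 13.687 0.000
      vertex 29.233 0.000 0.000
      vertex 0.000 0.000 0.000
    endloop
  endfacet
  facet normal 0.0000 0.0000 -1.0000
    outer loop
      vertex 0.000 13.687 0.000
      vertex 29.233 13.687 0.000
      vertex 0.000 0.000 0.000
    endloop
  endfacet
  facet normal 0.0000 0.0000 1.0000
    outer loop
      vertex 0.000 0.000 12.327
      vertex 29.233 0.000 12.327
      vertex 29.233 13.687 12.327
    endloop
  endfacet
  facet normal 0.0000 0.0000 1.0000
    outer loop
      vertex 0.000 0.000 12.327
      vertex 29.233 13.687 12.327
      vertex 0.000 13.687 12.327
    endloop
  endfacet
  facet normal 0.0000 -1.0000 0.0000
    outer loop
      vertex 0.000 0.000 0.000
      vertex 29.233 0.000 0.000
      vertex 29.233 0.000 12.327
    endloop
  endfacet
  facet normal 0.0000 -1.0000 0.0000
    outer loop
      vertex 0.000 0.000 0.000
      vertex 29.233 0.000 12.327
      vertex 0.000 0.000 12.327
    endloop
  endfacet
  facet normal 0.0000 1.0000 0.0000
    outer loop
      vertex 29.233 13.687 12.327
      vertex 29.233 13.687 0.000
      vertex 0.000 13.687 0.000
    endloop
  endfacet
  facet normal 0.0000 1.0000 0.0000
    outer loop
      vertex 0.000 13.687 12.327
      vertex 29.233 13.687 12.327
      vertex 0.000 13.687 0.000
    endloop
  endfacet
  facet normal -1.0000 0.0000 0.0000
    outer loop
      vertex 0.000 13.687 12.327
      vertex 0.000 13.687 0.000
      vertex 0.000 0.000 0.000
    endloop
  endfacet
  facet normal -1.0000 0.0000 0.0000
    outer loop
      vertex 0.000 0.000 12.327
      vertex 0.000 13.687 12.327
      vertex 0.000 0.000 0.000
    endloop
  endfacet
  facet normal 1.0000 0.0000 0.0000
    outer loop
      vertex 29.233 0.000 0.000
      vertex 29.233 13.687 0.000
      vertex 29.233 13.687 12.327
    endloop
  endfacet
  facet normal 1.0000 0.0000 0.0000
    outer loop
      vertex 29.233 0.000 0.000
      vertex 29.233 13.687 12.327
      vertex 29.233 0.000 12.327
    endloop
  endfacet
endsolid part

The G0 Z moves step by Δz≈1.761 mm. Every layer's G1 loop is the same polygon, so the solid is a straight extrusion of it from z=0 to z≈12.3. Closing with flat bottom and top caps and triangulating gives 12 facets — a rectangular box, roughly 29.2 × 13.7 mm footprint and 12.3 mm tall.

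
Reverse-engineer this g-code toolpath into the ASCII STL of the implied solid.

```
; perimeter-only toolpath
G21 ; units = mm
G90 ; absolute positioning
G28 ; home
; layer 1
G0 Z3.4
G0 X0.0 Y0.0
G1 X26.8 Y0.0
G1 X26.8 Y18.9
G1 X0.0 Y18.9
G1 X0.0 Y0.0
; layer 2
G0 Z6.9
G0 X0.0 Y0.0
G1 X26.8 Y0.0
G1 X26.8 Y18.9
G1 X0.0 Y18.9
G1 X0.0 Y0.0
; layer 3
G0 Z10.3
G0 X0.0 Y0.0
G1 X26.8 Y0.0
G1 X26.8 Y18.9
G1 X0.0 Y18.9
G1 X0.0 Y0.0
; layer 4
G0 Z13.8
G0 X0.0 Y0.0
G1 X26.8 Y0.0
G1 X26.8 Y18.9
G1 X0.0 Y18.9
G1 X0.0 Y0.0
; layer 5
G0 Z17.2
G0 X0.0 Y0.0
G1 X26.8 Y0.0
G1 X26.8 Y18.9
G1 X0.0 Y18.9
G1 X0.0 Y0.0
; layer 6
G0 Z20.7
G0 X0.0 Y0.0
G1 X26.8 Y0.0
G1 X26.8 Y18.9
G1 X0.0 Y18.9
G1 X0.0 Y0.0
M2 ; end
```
solid part
  facet normal 0.0000 0.0000 -1.0000
    outer loop
      vertex 26.8 18.9 0.0
      vertex 26.8 0.0 0.0
      vertex 0.0 0.0 0.0
    endloop
  endfacet
  facet normal 0.0000 0.0000 -1.0000
    outer loop
      vertex 0.0 18.9 0.0
      vertex 26.8 18.9 0.0
      vertex 0.0 0.0 0.0
    endloop
  endfacet
  facet normal 0.0000 0.0000 1.0000
    outer loop
      vertex 0.0 0.0 20.7
      vertex 26.8 0.0 20.7
      vertex 26.8 18.9 20.7
    endloop
  endfacet
  facet normal 0.0000 0.0000 1.0000
    outer loop
      vertex 0.0 0.0 20.7
      vertex 26.8 18.9 20.7
      vertex 0.0 18.9 20.7
    endloop
  endfacet
  facet normal 0.0000 -1.0000 0.0000
    outer loop
      vertex 0.0 0.0 0.0
      vertex 26.8 0.0 0.0
      vertex 26.8 0.0 20.7
    endloop
  endfacet
  facet normal 0.0000 -1.0000 0.0000
    outer loop
      vertex 0.0 0.0 0.0
      vertex 26.8 0.0 20.7
      vertex 0.0 0.0 20.7
    endloop
  endfacet
  facet normal 0.0000 1.0000 0.0000
    outer loop
      vertex 26.8 18.9 20.7
      vertex 26.8 18.9 0.0
      vertex 0.0 18.9 0.0
    endloop
  endfacet
  facet normal 0.0000 1.0000 0.0000
    outer loop
      vertex 0.0 18.9 20.7
      vertex 26.8 18.9 20.7
      vertex 0.0 18.9 0.0
    endloop
  endfacet
  facet normal -1.0000 0.0000 0.0000
    outer loop
      vertex 0.0 18.9 20.7
      vertex 0.0 18.9 0.0
      vertex 0.0 0.0 0.0
    endloop
  endfacet
  facet normal -1.0000 0.0000 0.0000
    outer loop
      vertex 0.0 0.0 20.7
      vertex 0.0 18.9 20.7
      vertex 0.0 0.0 0.0
    endloop
  endfacet
  facet normal 1.0000 0.0000 0.0000
    outer loop
      vertex 26.8 0.0 0.0
      vertex 26.8 18.9 0.0
      vertex 26.8 18.9 20.7
    endloop
  endfacet
  facet normal 1.0000 0.0000 0.0000
    outer loop
      vertex 26.8 0.0 0.0
      vertex 26.8 18.9 20.7
      vertex 26.8 0.0 20.7
    endloop
  endfacet
endsolid part

The G0 Z moves step by Δz≈3.4 mm. Every layer's G1 loop is the same polygon, so the solid is a straight extrusion of it from z=0 to z≈20.7. Closing with flat bottom and top caps and triangulating gives 12 facets — a rectangular box, roughly 26.8 × 18.9 mm footprint and 20.7 mm tall.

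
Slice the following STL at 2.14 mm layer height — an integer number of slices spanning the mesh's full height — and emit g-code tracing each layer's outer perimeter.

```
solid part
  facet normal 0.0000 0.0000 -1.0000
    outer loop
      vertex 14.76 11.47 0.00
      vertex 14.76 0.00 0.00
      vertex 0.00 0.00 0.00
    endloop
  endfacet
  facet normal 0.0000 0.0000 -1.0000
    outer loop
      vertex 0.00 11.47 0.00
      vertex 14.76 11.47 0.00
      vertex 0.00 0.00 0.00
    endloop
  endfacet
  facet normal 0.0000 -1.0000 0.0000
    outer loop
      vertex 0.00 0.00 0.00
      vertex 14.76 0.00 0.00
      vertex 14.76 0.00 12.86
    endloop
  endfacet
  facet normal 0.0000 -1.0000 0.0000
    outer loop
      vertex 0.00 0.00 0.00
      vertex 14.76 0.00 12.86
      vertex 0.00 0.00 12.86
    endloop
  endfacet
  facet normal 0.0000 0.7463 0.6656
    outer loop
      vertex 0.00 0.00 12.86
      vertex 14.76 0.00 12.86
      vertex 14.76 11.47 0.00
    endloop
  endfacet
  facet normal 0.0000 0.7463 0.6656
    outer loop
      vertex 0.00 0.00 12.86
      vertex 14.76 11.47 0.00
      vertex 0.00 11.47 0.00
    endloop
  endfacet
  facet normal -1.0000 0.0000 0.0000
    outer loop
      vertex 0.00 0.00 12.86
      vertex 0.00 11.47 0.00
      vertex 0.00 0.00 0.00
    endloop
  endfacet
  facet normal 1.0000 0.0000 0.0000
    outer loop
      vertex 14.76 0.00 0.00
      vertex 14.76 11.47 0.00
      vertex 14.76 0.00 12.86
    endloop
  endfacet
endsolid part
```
; perimeter-only toolpath
G21 ; units = mm
G90 ; absolute positioning
G28 ; home
; layer 1
G0 Z2.14
G0 X0.00 Y0.00
G1 X14.76 Y0.00
G1 X14.76 Y9.56
G1 X0.00 Y9.56
G1 X0.00 Y0.00
; layer 2
G0 Z4.29
G0 X0.00 Y0.00
G1 X14.76 Y0.00
G1 X14.76 Y7.65
G1 X0.00 Y7.65
G1 X0.00 Y0.00
; layer 3
G0 Z6.43
G0 X0.00 Y0.00
G1 X14.76 Y0.00
G1 X14.76 Y5.74
G1 X0.00 Y5.74
G1 X0.00 Y0.00
; layer 4
G0 Z8.57
G0 X0.00 Y0.00
G1 X14.76 Y0.00
G1 X14.76 Y3.82
G1 X0.00 Y3.82
G1 X0.00 Y0.00
; layer 5
G0 Z10.72
G0 X0.00 Y0.00
G1 X14.76 Y0.00
G1 X14.76 Y1.91
G1 X0.00 Y1.91
G1 X0.00 Y0.00
M2 ; end

The solid is a wedge (ramp): 14.8 × 11.5 mm base, rising to 12.9 mm along the y=0 edge and sloping linearly to z=0 at y=11.5. Slicing at Δz = 2.14 mm — 6 equal slices spanning the solid's height, so layer i sits at z = i·h/6 — gives 5 non-empty perimeters. Each is a 4-segment closed polygon; G0 lifts to the layer z and rapids to the start vertex, then G1 traces the edges. The cross-section shrinks linearly with z (the slice at the apex is degenerate and omitted).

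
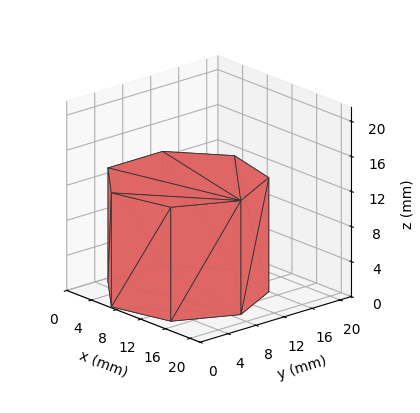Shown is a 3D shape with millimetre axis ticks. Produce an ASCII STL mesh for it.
Reading the render: the shape is a regular 7-sided prism (a cylinder approximated with 7 flat sides), circumscribed radius ≈ 9 mm, height ≈ 13 mm (dimensions read to the nearest mm from the axis ticks). For the STL, each face is triangulated and given an outward normal.

solid part
  facet normal 0.0000 0.0000 -1.0000
    outer loop
      vertex 7.0 17.8 0.0
      vertex 14.6 16.0 0.0
      vertex 18.0 9.0 0.0
    endloop
  endfacet
  facet normal 0.0000 0.0000 -1.0000
    outer loop
      vertex 0.9 12.9 0.0
      vertex 7.0 17.8 0.0
      vertex 18.0 9.0 0.0
    endloop
  endfacet
  facet normal 0.0000 0.0000 -1.0000
    outer loop
      vertex 0.9 5.1 0.0
      vertex 0.9 12.9 0.0
      vertex 18.0 9.0 0.0
    endloop
  endfacet
  facet normal 0.0000 0.0000 -1.0000
    outer loop
      vertex 7.0 0.2 0.0
      vertex 0.9 5.1 0.0
      vertex 18.0 9.0 0.0
    endloop
  endfacet
  facet normal 0.0000 0.0000 -1.0000
    outer loop
      vertex 14.6 2.0 0.0
      vertex 7.0 0.2 0.0
      vertex 18.0 9.0 0.0
    endloop
  endfacet
  facet normal 0.0000 0.0000 1.0000
    outer loop
      vertex 18.0 9.0 13.0
      vertex 14.6 16.0 13.0
      vertex 7.0 17.8 13.0
    endloop
  endfacet
  facet normal 0.0000 0.0000 1.0000
    outer loop
      vertex 18.0 9.0 13.0
      vertex 7.0 17.8 13.0
      vertex 0.9 12.9 13.0
    endloop
  endfacet
  facet normal 0.0000 0.0000 1.0000
    outer loop
      vertex 18.0 9.0 13.0
      vertex 0.9 12.9 13.0
      vertex 0.9 5.1 13.0
    endloop
  endfacet
  facet normal 0.0000 0.0000 1.0000
    outer loop
      vertex 18.0 9.0 13.0
      vertex 0.9 5.1 13.0
      vertex 7.0 0.2 13.0
    endloop
  endfacet
  facet normal 0.0000 0.0000 1.0000
    outer loop
      vertex 18.0 9.0 13.0
      vertex 7.0 0.2 13.0
      vertex 14.6 2.0 13.0
    endloop
  endfacet
  facet normal 0.8995 0.4369 0.0000
    outer loop
      vertex 18.0 9.0 0.0
      vertex 14.6 16.0 0.0
      vertex 14.6 16.0 13.0
    endloop
  endfacet
  facet normal 0.8995 0.4369 0.0000
    outer loop
      vertex 18.0 9.0 0.0
      vertex 14.6 16.0 13.0
      vertex 18.0 9.0 13.0
    endloop
  endfacet
  facet normal 0.2305 0.9731 0.0000
    outer loop
      vertex 14.6 16.0 0.0
      vertex 7.0 17.8 0.0
      vertex 7.0 17.8 13.0
    endloop
  endfacet
  facet normal 0.2305 0.9731 0.0000
    outer loop
      vertex 14.6 16.0 0.0
      vertex 7.0 17.8 13.0
      vertex 14.6 16.0 13.0
    endloop
  endfacet
  facet normal -0.6263 0.7796 0.0000
    outer loop
      vertex 7.0 17.8 0.0
      vertex 0.9 12.9 0.0
      vertex 0.9 12.9 13.0
    endloop
  endfacet
  facet normal -0.6263 0.7796 0.0000
    outer loop
      vertex 7.0 17.8 0.0
      vertex 0.9 12.9 13.0
      vertex 7.0 17.8 13.0
    endloop
  endfacet
  facet normal -1.0000 0.0000 0.0000
    outer loop
      vertex 0.9 12.9 0.0
      vertex 0.9 5.1 0.0
      vertex 0.9 5.1 13.0
    endloop
  endfacet
  facet normal -1.0000 0.0000 0.0000
    outer loop
      vertex 0.9 12.9 0.0
      vertex 0.9 5.1 13.0
      vertex 0.9 12.9 13.0
    endloop
  endfacet
  facet normal -0.6263 -0.7796 0.0000
    outer loop
      vertex 0.9 5.1 0.0
      vertex 7.0 0.2 0.0
      vertex 7.0 0.2 13.0
    endloop
  endfacet
  facet normal -0.6263 -0.7796 0.0000
    outer loop
      vertex 0.9 5.1 0.0
      vertex 7.0 0.2 13.0
      vertex 0.9 5.1 13.0
    endloop
  endfacet
  facet normal 0.2305 -0.9731 0.0000
    outer loop
      vertex 7.0 0.2 0.0
      vertex 14.6 2.0 0.0
      vertex 14.6 2.0 13.0
    endloop
  endfacet
  facet normal 0.2305 -0.9731 0.0000
    outer loop
      vertex 7.0 0.2 0.0
      vertex 14.6 2.0 13.0
      vertex 7.0 0.2 13.0
    endloop
  endfacet
  facet normal 0.8995 -0.4369 0.0000
    outer loop
      vertex 14.6 2.0 0.0
      vertex 18.0 9.0 0.0
      vertex 18.0 9.0 13.0
    endloop
  endfacet
  facet normal 0.8995 -0.4369 0.0000
    outer loop
      vertex 14.6 2.0 0.0
      vertex 18.0 9.0 13.0
      vertex 14.6 2.0 13.0
    endloop
  endfacet
endsolid part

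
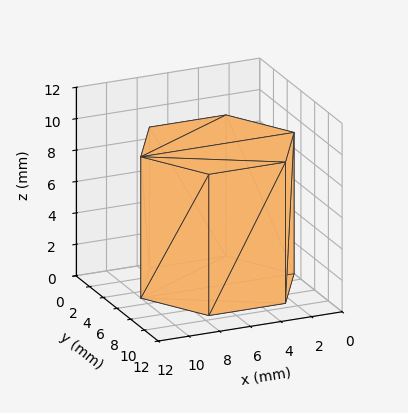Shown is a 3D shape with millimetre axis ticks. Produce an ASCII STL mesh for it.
Reading the render: the shape is a regular 6-sided prism (a cylinder approximated with 6 flat sides), circumscribed radius ≈ 5 mm, height ≈ 9 mm (dimensions read to the nearest mm from the axis ticks). For the STL, each face is triangulated and given an outward normal.

solid part
  facet normal 0.0000 0.0000 -1.0000
    outer loop
      vertex 2.50 9.33 0.00
      vertex 7.50 9.33 0.00
      vertex 10.00 5.00 0.00
    endloop
  endfacet
  facet normal 0.0000 0.0000 -1.0000
    outer loop
      vertex 0.00 5.00 0.00
      vertex 2.50 9.33 0.00
      vertex 10.00 5.00 0.00
    endloop
  endfacet
  facet normal 0.0000 0.0000 -1.0000
    outer loop
      vertex 2.50 0.67 0.00
      vertex 0.00 5.00 0.00
      vertex 10.00 5.00 0.00
    endloop
  endfacet
  facet normal 0.0000 0.0000 -1.0000
    outer loop
      vertex 7.50 0.67 0.00
      vertex 2.50 0.67 0.00
      vertex 10.00 5.00 0.00
    endloop
  endfacet
  facet normal 0.0000 0.0000 1.0000
    outer loop
      vertex 10.00 5.00 9.00
      vertex 7.50 9.33 9.00
      vertex 2.50 9.33 9.00
    endloop
  endfacet
  facet normal 0.0000 0.0000 1.0000
    outer loop
      vertex 10.00 5.00 9.00
      vertex 2.50 9.33 9.00
      vertex 0.00 5.00 9.00
    endloop
  endfacet
  facet normal 0.0000 0.0000 1.0000
    outer loop
      vertex 10.00 5.00 9.00
      vertex 0.00 5.00 9.00
      vertex 2.50 0.67 9.00
    endloop
  endfacet
  facet normal 0.0000 0.0000 1.0000
    outer loop
      vertex 10.00 5.00 9.00
      vertex 2.50 0.67 9.00
      vertex 7.50 0.67 9.00
    endloop
  endfacet
  facet normal 0.8660 0.5000 0.0000
    outer loop
      vertex 10.00 5.00 0.00
      vertex 7.50 9.33 0.00
      vertex 7.50 9.33 9.00
    endloop
  endfacet
  facet normal 0.8660 0.5000 0.0000
    outer loop
      vertex 10.00 5.00 0.00
      vertex 7.50 9.33 9.00
      vertex 10.00 5.00 9.00
    endloop
  endfacet
  facet normal 0.0000 1.0000 0.0000
    outer loop
      vertex 7.50 9.33 0.00
      vertex 2.50 9.33 0.00
      vertex 2.50 9.33 9.00
    endloop
  endfacet
  facet normal 0.0000 1.0000 0.0000
    outer loop
      vertex 7.50 9.33 0.00
      vertex 2.50 9.33 9.00
      vertex 7.50 9.33 9.00
    endloop
  endfacet
  facet normal -0.8660 0.5000 0.0000
    outer loop
      vertex 2.50 9.33 0.00
      vertex 0.00 5.00 0.00
      vertex 0.00 5.00 9.00
    endloop
  endfacet
  facet normal -0.8660 0.5000 0.0000
    outer loop
      vertex 2.50 9.33 0.00
      vertex 0.00 5.00 9.00
      vertex 2.50 9.33 9.00
    endloop
  endfacet
  facet normal -0.8660 -0.5000 0.0000
    outer loop
      vertex 0.00 5.00 0.00
      vertex 2.50 0.67 0.00
      vertex 2.50 0.67 9.00
    endloop
  endfacet
  facet normal -0.8660 -0.5000 0.0000
    outer loop
      vertex 0.00 5.00 0.00
      vertex 2.50 0.67 9.00
      vertex 0.00 5.00 9.00
    endloop
  endfacet
  facet normal 0.0000 -1.0000 0.0000
    outer loop
      vertex 2.50 0.67 0.00
      vertex 7.50 0.67 0.00
      vertex 7.50 0.67 9.00
    endloop
  endfacet
  facet normal 0.0000 -1.0000 0.0000
    outer loop
      vertex 2.50 0.67 0.00
      vertex 7.50 0.67 9.00
      vertex 2.50 0.67 9.00
    endloop
  endfacet
  facet normal 0.8660 -0.5000 0.0000
    outer loop
      vertex 7.50 0.67 0.00
      vertex 10.00 5.00 0.00
      vertex 10.00 5.00 9.00
    endloop
  endfacet
  facet normal 0.8660 -0.5000 0.0000
    outer loop
      vertex 7.50 0.67 0.00
      vertex 10.00 5.00 9.00
      vertex 7.50 0.67 9.00
    endloop
  endfacet
endsolid part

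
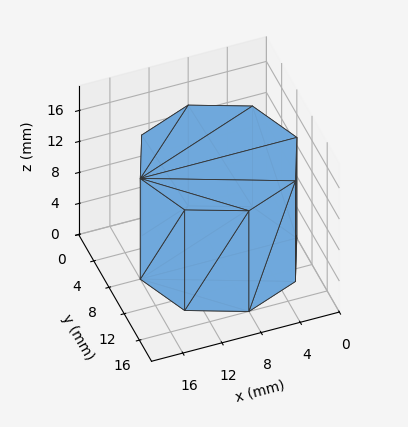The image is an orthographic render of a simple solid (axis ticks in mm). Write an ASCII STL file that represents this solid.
Reading the render: the shape is a regular 8-sided prism (a cylinder approximated with 8 flat sides), circumscribed radius ≈ 8 mm, height ≈ 13 mm (dimensions read to the nearest mm from the axis ticks). For the STL, each face is triangulated and given an outward normal.

solid part
  facet normal 0.0000 0.0000 -1.0000
    outer loop
      vertex 8.00 16.00 0.00
      vertex 13.66 13.66 0.00
      vertex 16.00 8.00 0.00
    endloop
  endfacet
  facet normal 0.0000 0.0000 -1.0000
    outer loop
      vertex 2.34 13.66 0.00
      vertex 8.00 16.00 0.00
      vertex 16.00 8.00 0.00
    endloop
  endfacet
  facet normal 0.0000 0.0000 -1.0000
    outer loop
      vertex 0.00 8.00 0.00
      vertex 2.34 13.66 0.00
      vertex 16.00 8.00 0.00
    endloop
  endfacet
  facet normal 0.0000 0.0000 -1.0000
    outer loop
      vertex 2.34 2.34 0.00
      vertex 0.00 8.00 0.00
      vertex 16.00 8.00 0.00
    endloop
  endfacet
  facet normal 0.0000 0.0000 -1.0000
    outer loop
      vertex 8.00 0.00 0.00
      vertex 2.34 2.34 0.00
      vertex 16.00 8.00 0.00
    endloop
  endfacet
  facet normal 0.0000 0.0000 -1.0000
    outer loop
      vertex 13.66 2.34 0.00
      vertex 8.00 0.00 0.00
      vertex 16.00 8.00 0.00
    endloop
  endfacet
  facet normal 0.0000 0.0000 1.0000
    outer loop
      vertex 16.00 8.00 13.00
      vertex 13.66 13.66 13.00
      vertex 8.00 16.00 13.00
    endloop
  endfacet
  facet normal 0.0000 0.0000 1.0000
    outer loop
      vertex 16.00 8.00 13.00
      vertex 8.00 16.00 13.00
      vertex 2.34 13.66 13.00
    endloop
  endfacet
  facet normal 0.0000 0.0000 1.0000
    outer loop
      vertex 16.00 8.00 13.00
      vertex 2.34 13.66 13.00
      vertex 0.00 8.00 13.00
    endloop
  endfacet
  facet normal 0.0000 0.0000 1.0000
    outer loop
      vertex 16.00 8.00 13.00
      vertex 0.00 8.00 13.00
      vertex 2.34 2.34 13.00
    endloop
  endfacet
  facet normal 0.0000 0.0000 1.0000
    outer loop
      vertex 16.00 8.00 13.00
      vertex 2.34 2.34 13.00
      vertex 8.00 0.00 13.00
    endloop
  endfacet
  facet normal 0.0000 0.0000 1.0000
    outer loop
      vertex 16.00 8.00 13.00
      vertex 8.00 0.00 13.00
      vertex 13.66 2.34 13.00
    endloop
  endfacet
  facet normal 0.9241 0.3821 0.0000
    outer loop
      vertex 16.00 8.00 0.00
      vertex 13.66 13.66 0.00
      vertex 13.66 13.66 13.00
    endloop
  endfacet
  facet normal 0.9241 0.3821 0.0000
    outer loop
      vertex 16.00 8.00 0.00
      vertex 13.66 13.66 13.00
      vertex 16.00 8.00 13.00
    endloop
  endfacet
  facet normal 0.3821 0.9241 0.0000
    outer loop
      vertex 13.66 13.66 0.00
      vertex 8.00 16.00 0.00
      vertex 8.00 16.00 13.00
    endloop
  endfacet
  facet normal 0.3821 0.9241 0.0000
    outer loop
      vertex 13.66 13.66 0.00
      vertex 8.00 16.00 13.00
      vertex 13.66 13.66 13.00
    endloop
  endfacet
  facet normal -0.3821 0.9241 0.0000
    outer loop
      vertex 8.00 16.00 0.00
      vertex 2.34 13.66 0.00
      vertex 2.34 13.66 13.00
    endloop
  endfacet
  facet normal -0.3821 0.9241 0.0000
    outer loop
      vertex 8.00 16.00 0.00
      vertex 2.34 13.66 13.00
      vertex 8.00 16.00 13.00
    endloop
  endfacet
  facet normal -0.9241 0.3821 0.0000
    outer loop
      vertex 2.34 13.66 0.00
      vertex 0.00 8.00 0.00
      vertex 0.00 8.00 13.00
    endloop
  endfacet
  facet normal -0.9241 0.3821 0.0000
    outer loop
      vertex 2.34 13.66 0.00
      vertex 0.00 8.00 13.00
      vertex 2.34 13.66 13.00
    endloop
  endfacet
  facet normal -0.9241 -0.3821 0.0000
    outer loop
      vertex 0.00 8.00 0.00
      vertex 2.34 2.34 0.00
      vertex 2.34 2.34 13.00
    endloop
  endfacet
  facet normal -0.9241 -0.3821 0.0000
    outer loop
      vertex 0.00 8.00 0.00
      vertex 2.34 2.34 13.00
      vertex 0.00 8.00 13.00
    endloop
  endfacet
  facet normal -0.3821 -0.9241 0.0000
    outer loop
      vertex 2.34 2.34 0.00
      vertex 8.00 0.00 0.00
      vertex 8.00 0.00 13.00
    endloop
  endfacet
  facet normal -0.3821 -0.9241 0.0000
    outer loop
      vertex 2.34 2.34 0.00
      vertex 8.00 0.00 13.00
      vertex 2.34 2.34 13.00
    endloop
  endfacet
  facet normal 0.3821 -0.9241 0.0000
    outer loop
      vertex 8.00 0.00 0.00
      vertex 13.66 2.34 0.00
      vertex 13.66 2.34 13.00
    endloop
  endfacet
  facet normal 0.3821 -0.9241 0.0000
    outer loop
      vertex 8.00 0.00 0.00
      vertex 13.66 2.34 13.00
      vertex 8.00 0.00 13.00
    endloop
  endfacet
  facet normal 0.9241 -0.3821 0.0000
    outer loop
      vertex 13.66 2.34 0.00
      vertex 16.00 8.00 0.00
      vertex 16.00 8.00 13.00
    endloop
  endfacet
  facet normal 0.9241 -0.3821 0.0000
    outer loop
      vertex 13.66 2.34 0.00
      vertex 16.00 8.00 13.00
      vertex 13.66 2.34 13.00
    endloop
  endfacet
endsolid part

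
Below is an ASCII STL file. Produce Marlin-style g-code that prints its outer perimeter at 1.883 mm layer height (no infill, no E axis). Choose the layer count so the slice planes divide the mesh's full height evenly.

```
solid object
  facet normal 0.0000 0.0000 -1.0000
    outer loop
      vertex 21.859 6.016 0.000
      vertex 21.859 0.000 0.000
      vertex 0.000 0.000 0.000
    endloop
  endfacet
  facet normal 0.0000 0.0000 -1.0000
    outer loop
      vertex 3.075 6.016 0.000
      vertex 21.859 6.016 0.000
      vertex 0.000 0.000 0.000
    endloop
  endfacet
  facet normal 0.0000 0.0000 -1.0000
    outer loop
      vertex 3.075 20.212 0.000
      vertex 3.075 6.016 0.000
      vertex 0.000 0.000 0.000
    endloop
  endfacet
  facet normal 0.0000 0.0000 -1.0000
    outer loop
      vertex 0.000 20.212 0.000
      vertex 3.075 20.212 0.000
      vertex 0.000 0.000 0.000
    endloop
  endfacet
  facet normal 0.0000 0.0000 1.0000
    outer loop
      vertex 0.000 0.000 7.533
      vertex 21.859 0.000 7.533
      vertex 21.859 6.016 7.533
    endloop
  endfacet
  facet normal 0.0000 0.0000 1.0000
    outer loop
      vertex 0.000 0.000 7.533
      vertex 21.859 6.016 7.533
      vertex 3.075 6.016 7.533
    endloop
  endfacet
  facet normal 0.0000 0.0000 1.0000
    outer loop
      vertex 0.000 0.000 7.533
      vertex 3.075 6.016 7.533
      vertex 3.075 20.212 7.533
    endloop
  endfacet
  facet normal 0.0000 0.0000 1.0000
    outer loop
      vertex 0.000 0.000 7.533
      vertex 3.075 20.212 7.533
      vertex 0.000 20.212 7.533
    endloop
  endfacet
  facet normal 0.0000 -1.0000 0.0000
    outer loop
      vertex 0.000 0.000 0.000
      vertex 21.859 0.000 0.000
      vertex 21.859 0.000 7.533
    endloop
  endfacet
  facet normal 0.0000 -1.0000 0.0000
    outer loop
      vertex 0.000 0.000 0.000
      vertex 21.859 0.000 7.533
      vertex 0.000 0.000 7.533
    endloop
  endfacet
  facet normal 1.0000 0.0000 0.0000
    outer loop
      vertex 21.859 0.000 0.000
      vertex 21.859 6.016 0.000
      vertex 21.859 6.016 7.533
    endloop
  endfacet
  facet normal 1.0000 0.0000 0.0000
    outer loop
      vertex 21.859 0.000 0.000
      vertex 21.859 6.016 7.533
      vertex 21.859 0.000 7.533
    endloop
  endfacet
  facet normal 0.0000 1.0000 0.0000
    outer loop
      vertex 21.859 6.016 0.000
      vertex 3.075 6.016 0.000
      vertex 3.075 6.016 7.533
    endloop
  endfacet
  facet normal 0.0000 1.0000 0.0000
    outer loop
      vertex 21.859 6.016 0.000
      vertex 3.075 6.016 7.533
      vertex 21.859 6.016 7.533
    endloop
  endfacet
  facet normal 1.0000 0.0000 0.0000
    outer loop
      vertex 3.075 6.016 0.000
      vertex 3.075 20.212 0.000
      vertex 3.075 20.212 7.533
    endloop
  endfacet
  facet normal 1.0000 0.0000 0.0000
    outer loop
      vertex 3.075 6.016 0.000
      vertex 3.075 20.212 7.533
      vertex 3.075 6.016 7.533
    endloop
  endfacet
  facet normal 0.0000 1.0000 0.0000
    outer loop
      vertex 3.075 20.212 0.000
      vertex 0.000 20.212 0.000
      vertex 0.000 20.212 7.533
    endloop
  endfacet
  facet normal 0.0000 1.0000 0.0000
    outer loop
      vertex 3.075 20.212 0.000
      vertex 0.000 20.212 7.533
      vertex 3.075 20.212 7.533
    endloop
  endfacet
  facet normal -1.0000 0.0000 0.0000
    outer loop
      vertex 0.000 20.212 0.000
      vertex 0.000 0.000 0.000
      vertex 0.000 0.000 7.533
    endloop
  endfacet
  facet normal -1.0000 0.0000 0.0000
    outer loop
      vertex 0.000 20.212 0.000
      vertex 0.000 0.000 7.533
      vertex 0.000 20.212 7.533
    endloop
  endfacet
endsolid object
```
; perimeter-only toolpath
G21 ; units = mm
G90 ; absolute positioning
G28 ; home
; layer 1
G0 Z1.883
G0 X0.000 Y0.000
G1 X21.859 Y0.000
G1 X21.859 Y6.016
G1 X3.075 Y6.016
G1 X3.075 Y20.212
G1 X0.000 Y20.212
G1 X0.000 Y0.000
; layer 2
G0 Z3.767
G0 X0.000 Y0.000
G1 X21.859 Y0.000
G1 X21.859 Y6.016
G1 X3.075 Y6.016
G1 X3.075 Y20.212
G1 X0.000 Y20.212
G1 X0.000 Y0.000
; layer 3
G0 Z5.650
G0 X0.000 Y0.000
G1 X21.859 Y0.000
G1 X21.859 Y6.016
G1 X3.075 Y6.016
G1 X3.075 Y20.212
G1 X0.000 Y20.212
G1 X0.000 Y0.000
; layer 4
G0 Z7.533
G0 X0.000 Y0.000
G1 X21.859 Y0.000
G1 X21.859 Y6.016
G1 X3.075 Y6.016
G1 X3.075 Y20.212
G1 X0.000 Y20.212
G1 X0.000 Y0.000
M2 ; end

The solid is an L-shaped prism: outer 21.9 × 20.2 mm, arm thicknesses ≈ 6.02 mm (horizontal) and 3.08 mm (vertical), extruded 7.53 mm in z. Slicing at Δz = 1.883 mm — 4 equal slices spanning the solid's height, so layer i sits at z = i·h/4 — gives 4 non-empty perimeters. Each is a 6-segment closed polygon; G0 lifts to the layer z and rapids to the start vertex, then G1 traces the edges.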